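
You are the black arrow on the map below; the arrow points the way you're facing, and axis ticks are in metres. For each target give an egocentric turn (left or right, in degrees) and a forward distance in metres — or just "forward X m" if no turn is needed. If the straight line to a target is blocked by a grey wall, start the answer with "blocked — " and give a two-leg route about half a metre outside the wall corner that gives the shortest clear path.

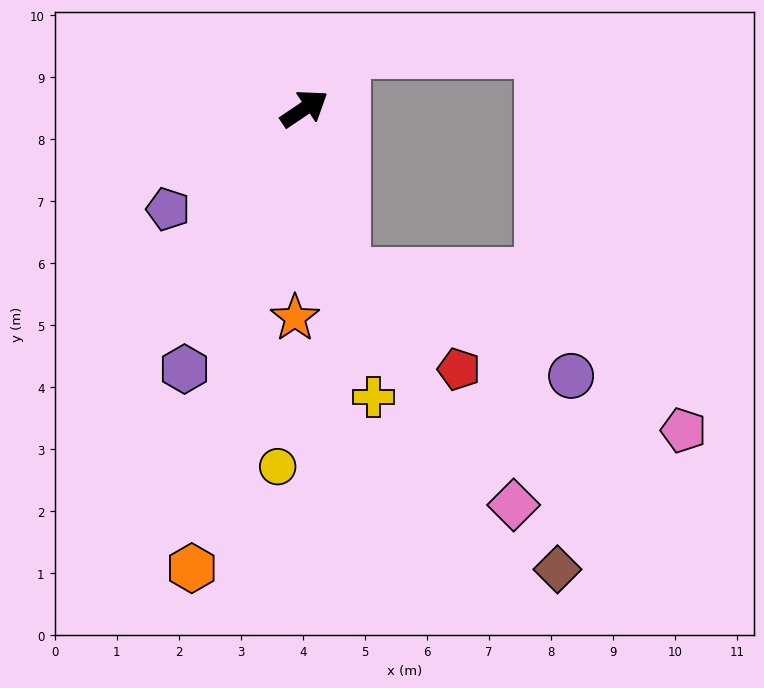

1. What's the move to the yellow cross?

turn right 110°, forward 4.8 m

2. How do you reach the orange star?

turn right 127°, forward 3.4 m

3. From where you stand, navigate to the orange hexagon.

turn right 138°, forward 7.6 m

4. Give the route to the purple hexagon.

turn right 149°, forward 4.6 m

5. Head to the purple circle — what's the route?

blocked — turn right 111°, forward 2.7 m, then turn left 53°, forward 4.0 m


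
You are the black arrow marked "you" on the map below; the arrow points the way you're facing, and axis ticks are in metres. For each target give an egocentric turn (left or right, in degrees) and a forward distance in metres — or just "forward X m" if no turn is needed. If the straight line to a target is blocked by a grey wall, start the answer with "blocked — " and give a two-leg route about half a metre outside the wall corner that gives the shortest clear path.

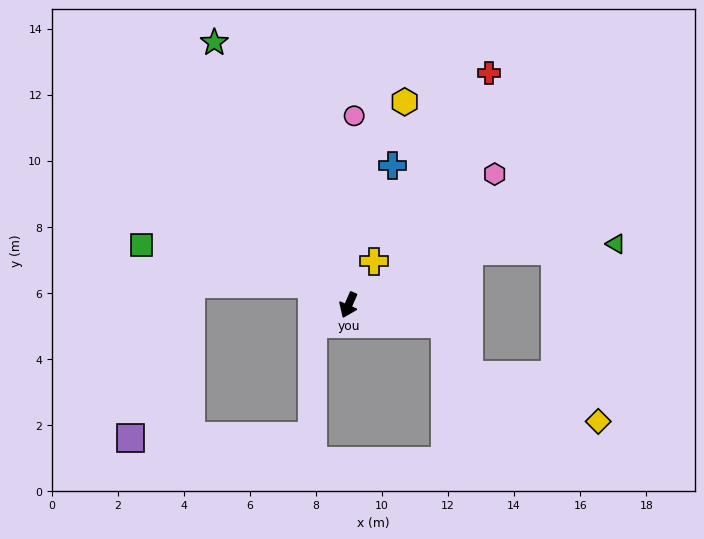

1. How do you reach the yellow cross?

turn left 173°, forward 1.5 m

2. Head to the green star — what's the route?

turn right 129°, forward 8.9 m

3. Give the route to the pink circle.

turn right 158°, forward 5.7 m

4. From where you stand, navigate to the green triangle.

blocked — turn left 138°, forward 4.0 m, then turn right 22°, forward 4.5 m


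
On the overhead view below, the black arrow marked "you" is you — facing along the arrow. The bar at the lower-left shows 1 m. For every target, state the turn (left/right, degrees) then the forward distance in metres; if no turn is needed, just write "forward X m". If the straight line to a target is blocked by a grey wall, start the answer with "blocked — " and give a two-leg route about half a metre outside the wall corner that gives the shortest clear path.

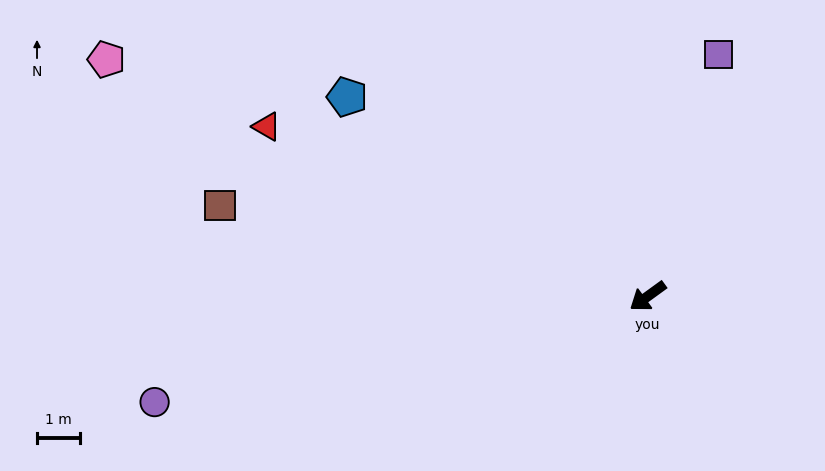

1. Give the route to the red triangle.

turn right 60°, forward 9.7 m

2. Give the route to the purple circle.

turn right 24°, forward 11.7 m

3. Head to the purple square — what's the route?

turn right 142°, forward 5.8 m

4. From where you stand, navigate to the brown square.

turn right 48°, forward 10.1 m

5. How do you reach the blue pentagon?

turn right 70°, forward 8.4 m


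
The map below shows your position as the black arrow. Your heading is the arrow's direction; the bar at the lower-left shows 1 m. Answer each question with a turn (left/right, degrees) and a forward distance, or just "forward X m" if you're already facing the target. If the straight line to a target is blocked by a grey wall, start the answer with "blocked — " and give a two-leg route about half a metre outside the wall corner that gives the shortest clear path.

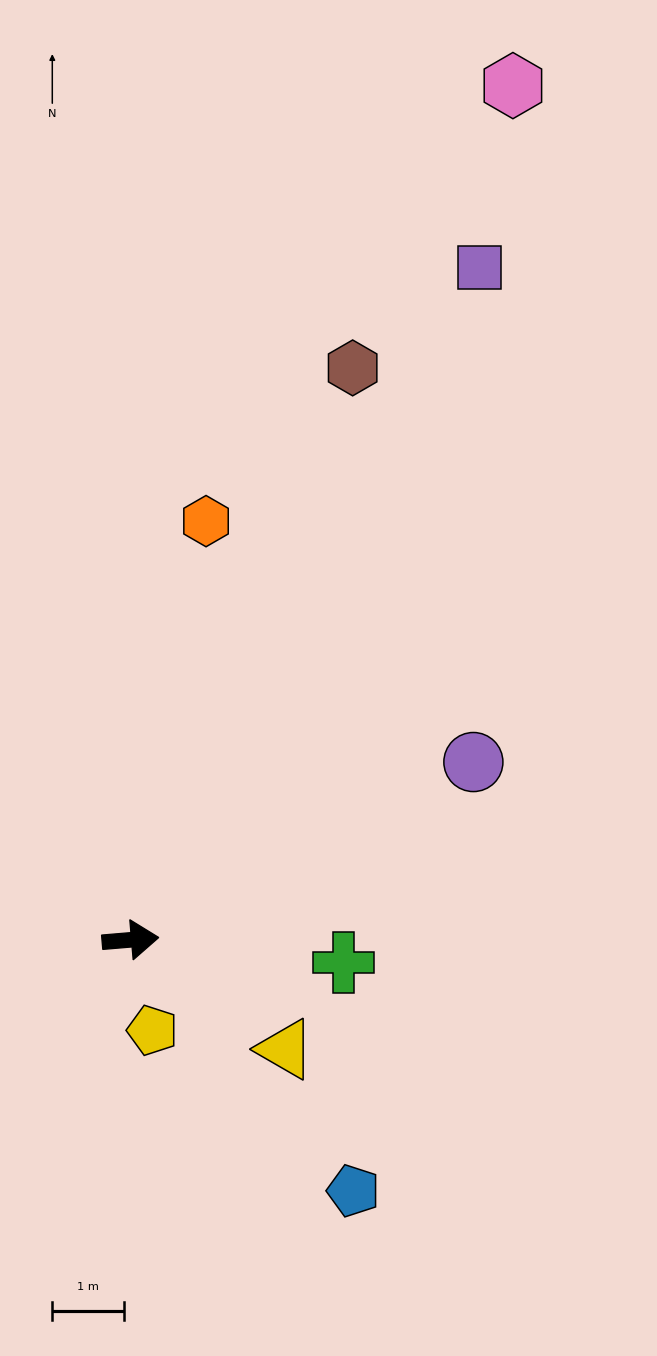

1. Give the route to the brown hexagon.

turn left 64°, forward 8.5 m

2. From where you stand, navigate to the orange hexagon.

turn left 75°, forward 5.9 m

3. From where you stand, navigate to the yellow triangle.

turn right 40°, forward 2.6 m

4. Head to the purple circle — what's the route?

turn left 23°, forward 5.4 m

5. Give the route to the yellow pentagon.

turn right 81°, forward 1.3 m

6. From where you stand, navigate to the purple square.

turn left 58°, forward 10.5 m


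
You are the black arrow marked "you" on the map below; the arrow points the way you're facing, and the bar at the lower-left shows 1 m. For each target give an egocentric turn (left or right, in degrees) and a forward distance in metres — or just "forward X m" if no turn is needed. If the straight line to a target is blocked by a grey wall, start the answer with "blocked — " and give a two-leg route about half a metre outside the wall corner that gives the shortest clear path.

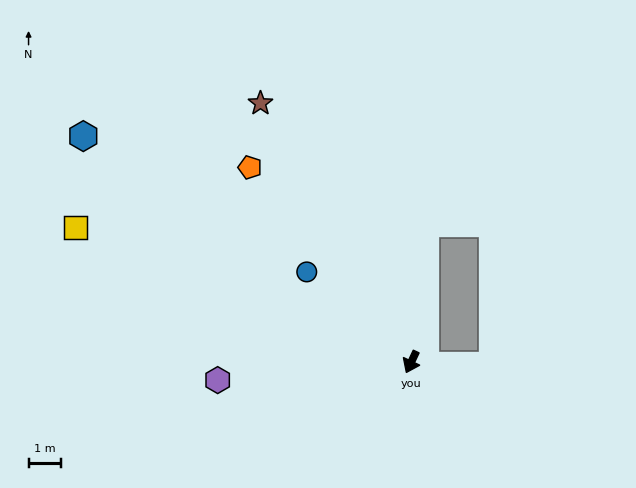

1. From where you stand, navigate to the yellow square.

turn right 87°, forward 11.1 m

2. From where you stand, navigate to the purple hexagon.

turn right 59°, forward 6.0 m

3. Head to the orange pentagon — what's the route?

turn right 115°, forward 7.7 m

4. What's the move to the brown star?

turn right 125°, forward 9.2 m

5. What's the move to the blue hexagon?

turn right 99°, forward 12.2 m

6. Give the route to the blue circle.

turn right 106°, forward 4.2 m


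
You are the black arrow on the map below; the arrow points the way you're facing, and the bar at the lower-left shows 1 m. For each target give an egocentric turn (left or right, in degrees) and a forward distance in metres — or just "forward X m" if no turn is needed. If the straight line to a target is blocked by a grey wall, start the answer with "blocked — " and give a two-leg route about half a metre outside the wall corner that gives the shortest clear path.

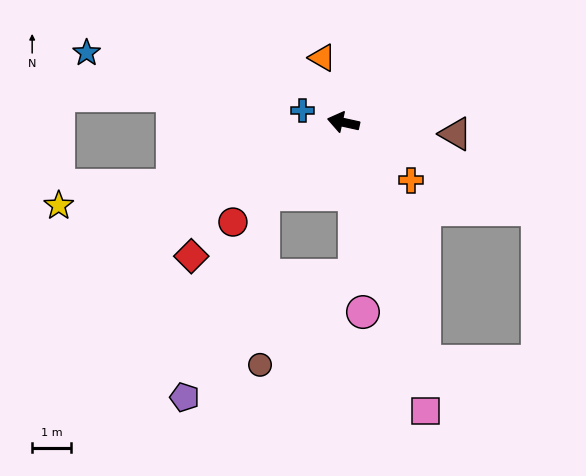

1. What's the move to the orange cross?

turn left 152°, forward 2.3 m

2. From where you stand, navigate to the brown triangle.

turn right 173°, forward 2.9 m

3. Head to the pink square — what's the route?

turn left 118°, forward 7.8 m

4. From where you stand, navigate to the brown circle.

blocked — turn left 55°, forward 2.8 m, then turn left 46°, forward 4.4 m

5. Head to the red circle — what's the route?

turn left 54°, forward 3.9 m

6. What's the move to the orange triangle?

turn right 59°, forward 1.8 m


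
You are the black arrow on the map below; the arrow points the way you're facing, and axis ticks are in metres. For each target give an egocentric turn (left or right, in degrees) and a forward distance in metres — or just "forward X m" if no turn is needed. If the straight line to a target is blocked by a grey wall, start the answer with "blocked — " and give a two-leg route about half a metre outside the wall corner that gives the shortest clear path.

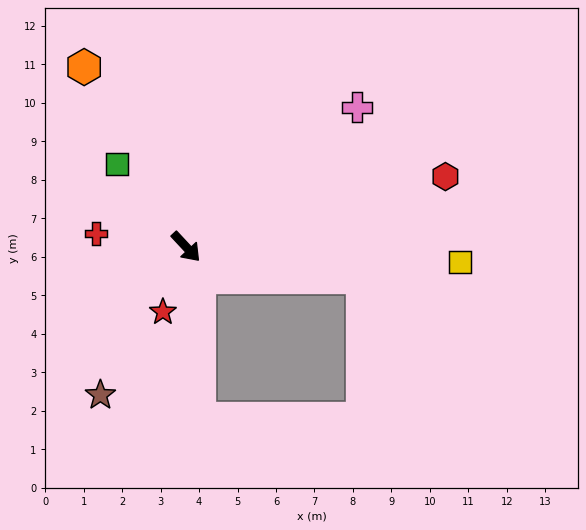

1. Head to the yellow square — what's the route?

turn left 44°, forward 7.1 m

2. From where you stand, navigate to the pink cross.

turn left 86°, forward 5.7 m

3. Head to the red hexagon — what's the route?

turn left 62°, forward 7.0 m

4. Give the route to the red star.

turn right 63°, forward 1.8 m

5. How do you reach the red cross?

turn right 141°, forward 2.4 m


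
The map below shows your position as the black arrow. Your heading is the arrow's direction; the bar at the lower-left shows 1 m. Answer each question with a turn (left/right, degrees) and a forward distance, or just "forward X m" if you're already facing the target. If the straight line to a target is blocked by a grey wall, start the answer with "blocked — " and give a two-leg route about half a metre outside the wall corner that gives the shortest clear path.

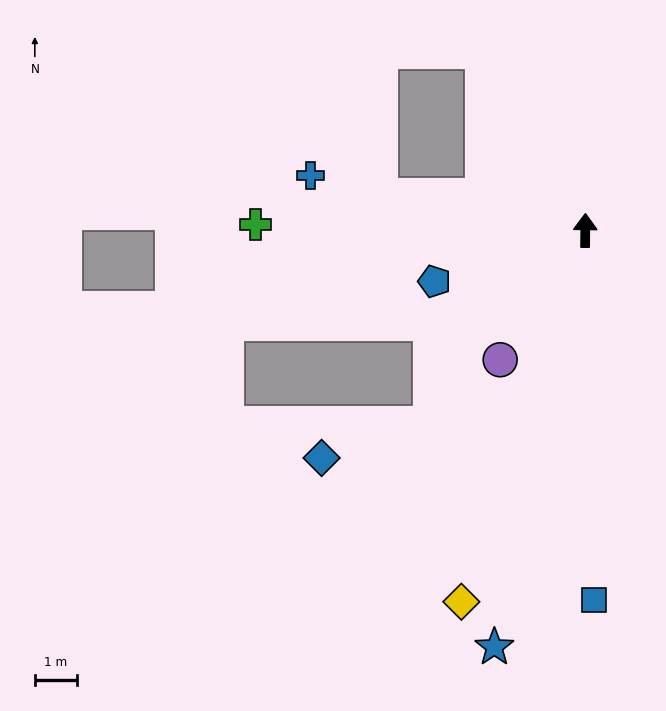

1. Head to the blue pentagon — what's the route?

turn left 109°, forward 3.8 m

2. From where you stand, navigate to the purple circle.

turn left 147°, forward 3.7 m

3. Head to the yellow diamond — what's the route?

turn left 162°, forward 9.3 m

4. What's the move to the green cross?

turn left 90°, forward 7.9 m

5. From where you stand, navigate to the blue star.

turn left 168°, forward 10.2 m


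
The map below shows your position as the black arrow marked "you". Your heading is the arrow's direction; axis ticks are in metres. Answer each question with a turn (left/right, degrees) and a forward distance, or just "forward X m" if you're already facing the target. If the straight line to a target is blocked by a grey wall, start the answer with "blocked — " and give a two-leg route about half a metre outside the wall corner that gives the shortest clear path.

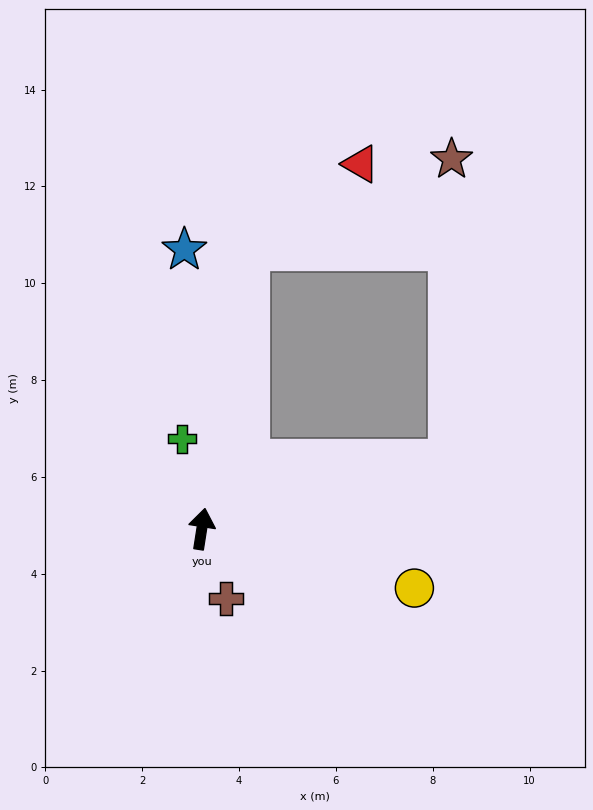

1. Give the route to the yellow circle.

turn right 97°, forward 4.6 m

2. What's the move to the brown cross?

turn right 152°, forward 1.5 m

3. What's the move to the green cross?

turn left 21°, forward 1.9 m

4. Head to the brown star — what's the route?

blocked — forward 5.8 m, then turn right 57°, forward 4.6 m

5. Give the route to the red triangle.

blocked — forward 5.8 m, then turn right 43°, forward 2.9 m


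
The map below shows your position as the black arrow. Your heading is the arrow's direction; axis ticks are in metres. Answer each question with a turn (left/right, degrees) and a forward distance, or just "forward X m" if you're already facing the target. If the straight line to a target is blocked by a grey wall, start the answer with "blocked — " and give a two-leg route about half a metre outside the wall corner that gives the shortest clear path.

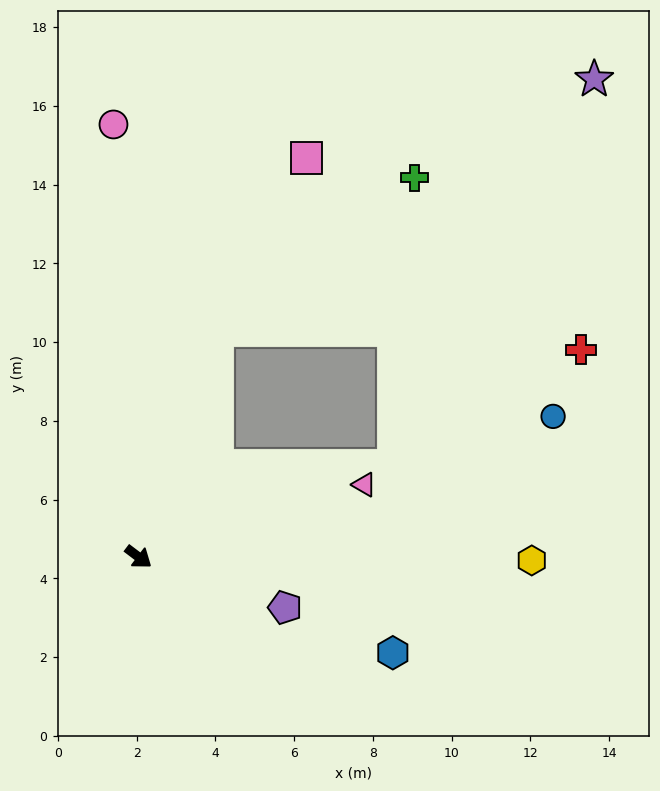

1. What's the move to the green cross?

blocked — turn left 108°, forward 6.1 m, then turn right 33°, forward 6.3 m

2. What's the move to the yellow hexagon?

turn left 37°, forward 10.0 m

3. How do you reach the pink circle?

turn left 130°, forward 11.0 m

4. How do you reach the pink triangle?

turn left 55°, forward 6.0 m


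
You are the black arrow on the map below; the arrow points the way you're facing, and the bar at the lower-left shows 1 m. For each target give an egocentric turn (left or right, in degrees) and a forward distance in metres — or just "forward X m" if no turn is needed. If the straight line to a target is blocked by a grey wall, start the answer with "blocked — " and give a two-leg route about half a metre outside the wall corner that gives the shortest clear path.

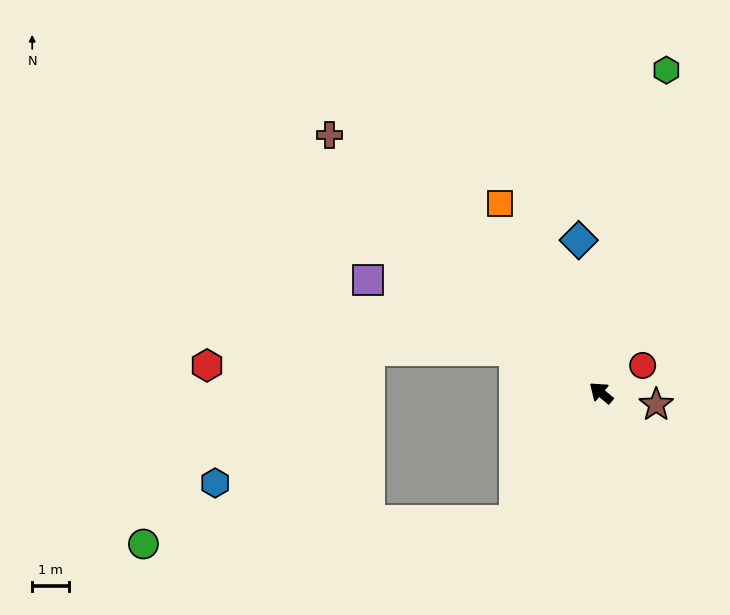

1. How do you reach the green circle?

blocked — turn left 96°, forward 4.2 m, then turn right 52°, forward 10.2 m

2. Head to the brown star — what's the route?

turn right 152°, forward 1.5 m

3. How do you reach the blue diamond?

turn right 42°, forward 4.2 m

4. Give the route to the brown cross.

turn right 3°, forward 10.3 m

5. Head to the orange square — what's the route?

turn right 22°, forward 5.9 m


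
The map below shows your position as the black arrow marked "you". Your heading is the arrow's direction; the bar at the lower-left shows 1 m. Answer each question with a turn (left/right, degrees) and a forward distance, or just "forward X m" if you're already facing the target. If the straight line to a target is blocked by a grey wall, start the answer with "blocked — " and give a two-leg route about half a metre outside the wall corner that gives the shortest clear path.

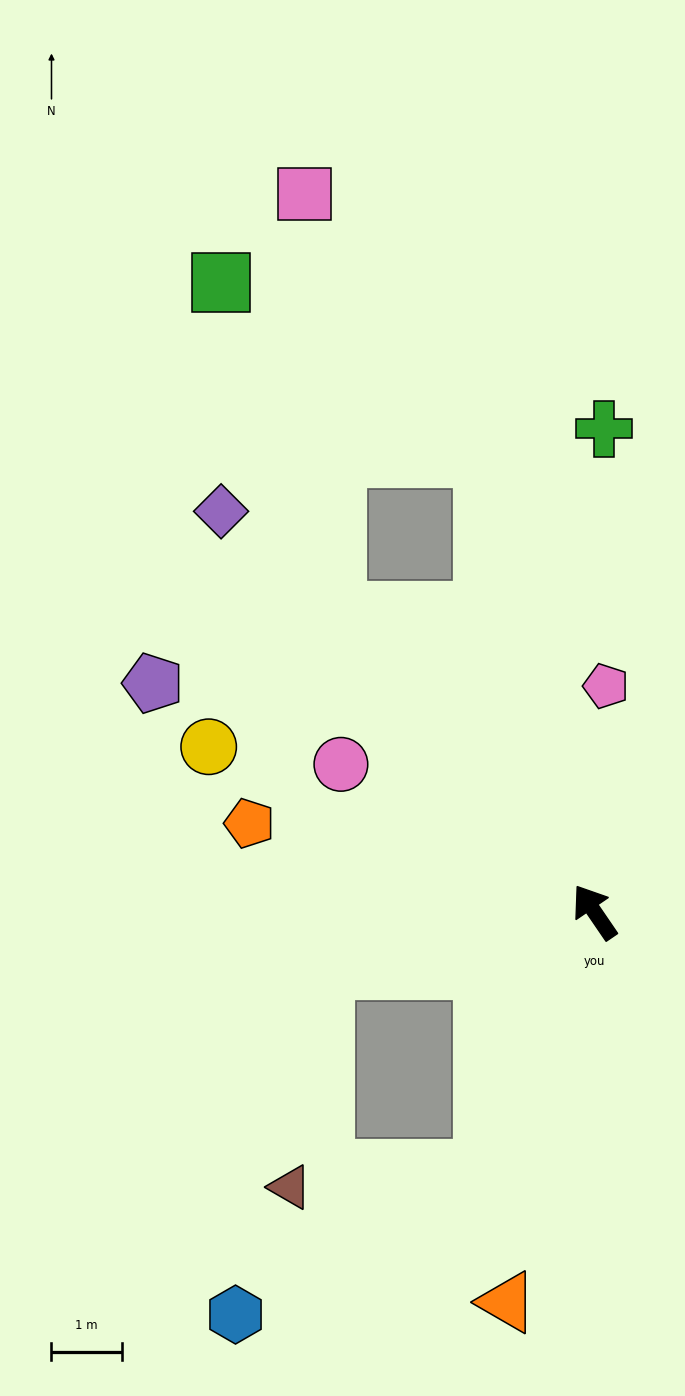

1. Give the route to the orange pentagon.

turn left 41°, forward 5.1 m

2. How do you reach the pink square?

blocked — turn right 21°, forward 6.7 m, then turn left 21°, forward 4.5 m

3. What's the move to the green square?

blocked — turn left 6°, forward 5.6 m, then turn right 21°, forward 5.0 m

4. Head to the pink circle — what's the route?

turn left 25°, forward 4.2 m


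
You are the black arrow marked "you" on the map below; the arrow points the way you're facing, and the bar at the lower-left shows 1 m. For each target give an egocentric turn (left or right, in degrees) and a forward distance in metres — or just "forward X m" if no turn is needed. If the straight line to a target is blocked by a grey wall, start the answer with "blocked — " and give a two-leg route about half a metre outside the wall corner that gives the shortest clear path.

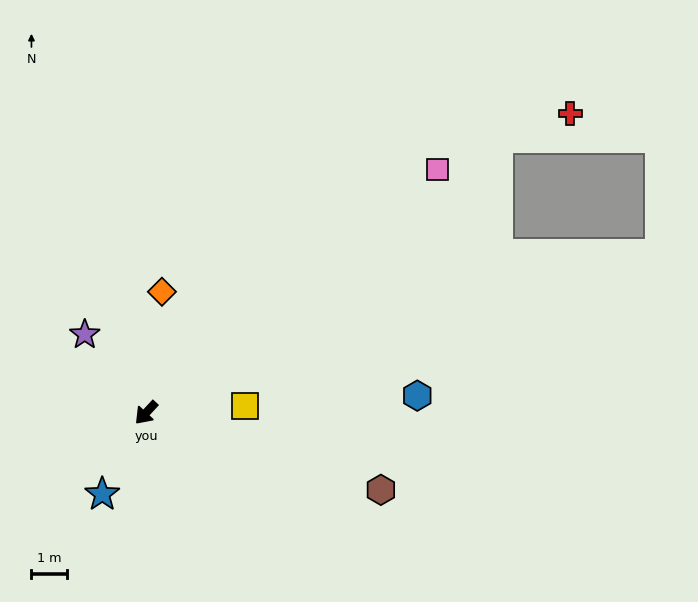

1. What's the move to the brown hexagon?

turn left 115°, forward 7.0 m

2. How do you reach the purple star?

turn right 99°, forward 2.8 m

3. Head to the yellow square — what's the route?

turn left 137°, forward 2.8 m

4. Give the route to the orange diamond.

turn right 145°, forward 3.4 m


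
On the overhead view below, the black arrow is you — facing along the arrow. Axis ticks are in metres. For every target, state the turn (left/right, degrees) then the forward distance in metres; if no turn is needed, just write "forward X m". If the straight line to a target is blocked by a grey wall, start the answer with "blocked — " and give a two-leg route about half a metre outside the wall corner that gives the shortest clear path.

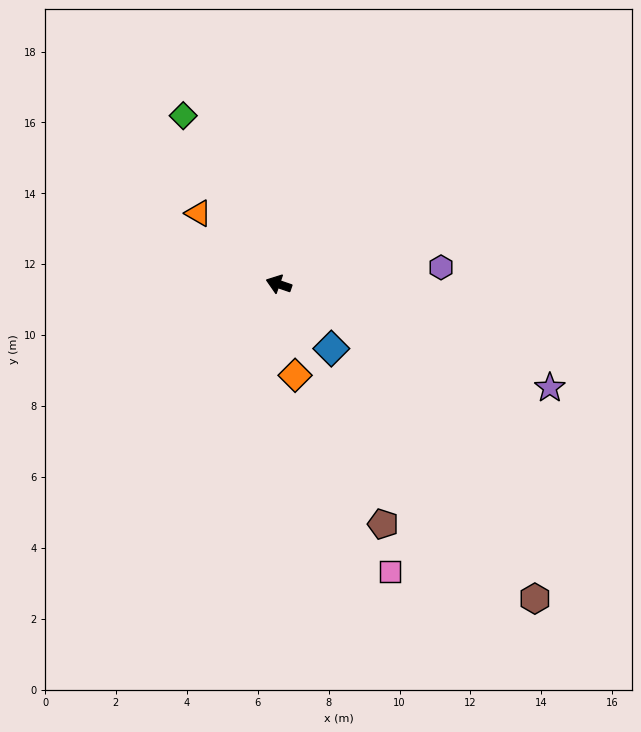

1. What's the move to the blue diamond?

turn left 148°, forward 2.3 m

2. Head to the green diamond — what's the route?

turn right 42°, forward 5.5 m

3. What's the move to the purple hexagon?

turn right 155°, forward 4.6 m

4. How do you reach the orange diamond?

turn left 119°, forward 2.6 m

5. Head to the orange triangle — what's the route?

turn right 23°, forward 3.0 m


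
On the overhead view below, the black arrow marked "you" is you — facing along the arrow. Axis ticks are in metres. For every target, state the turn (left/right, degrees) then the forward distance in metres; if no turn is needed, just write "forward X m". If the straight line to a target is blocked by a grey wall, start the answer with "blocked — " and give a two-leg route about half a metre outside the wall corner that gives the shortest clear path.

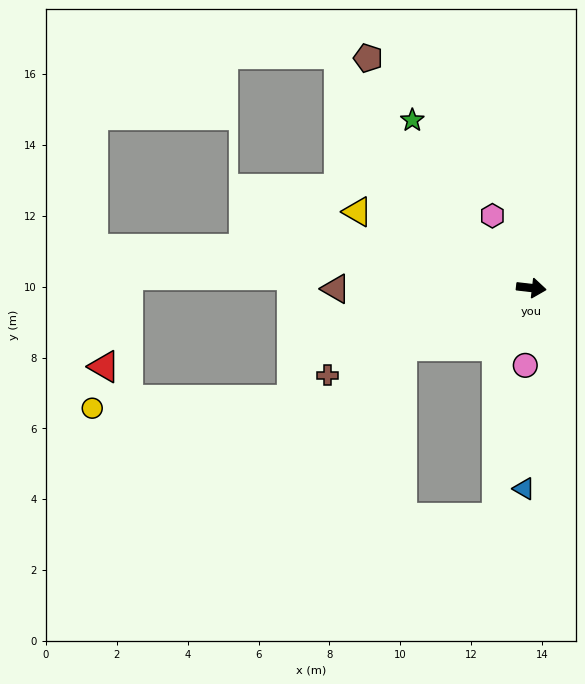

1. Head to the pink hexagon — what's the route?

turn left 125°, forward 2.3 m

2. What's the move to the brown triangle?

turn right 173°, forward 5.5 m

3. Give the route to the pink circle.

turn right 88°, forward 2.2 m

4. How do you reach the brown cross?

turn right 150°, forward 6.3 m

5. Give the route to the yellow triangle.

turn left 163°, forward 5.4 m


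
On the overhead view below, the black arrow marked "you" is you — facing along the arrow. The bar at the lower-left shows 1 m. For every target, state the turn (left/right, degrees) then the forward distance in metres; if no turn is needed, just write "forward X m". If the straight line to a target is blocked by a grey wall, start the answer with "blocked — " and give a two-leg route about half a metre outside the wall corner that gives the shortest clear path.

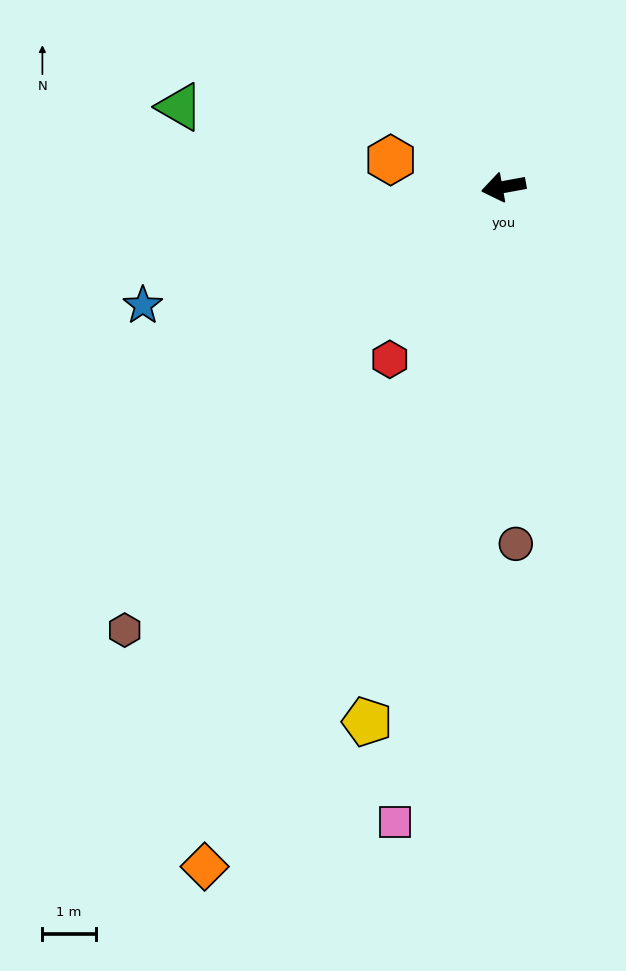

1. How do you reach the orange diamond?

turn left 56°, forward 14.0 m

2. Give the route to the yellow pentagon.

turn left 65°, forward 10.4 m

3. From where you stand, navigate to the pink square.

turn left 70°, forward 12.1 m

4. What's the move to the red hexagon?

turn left 46°, forward 3.9 m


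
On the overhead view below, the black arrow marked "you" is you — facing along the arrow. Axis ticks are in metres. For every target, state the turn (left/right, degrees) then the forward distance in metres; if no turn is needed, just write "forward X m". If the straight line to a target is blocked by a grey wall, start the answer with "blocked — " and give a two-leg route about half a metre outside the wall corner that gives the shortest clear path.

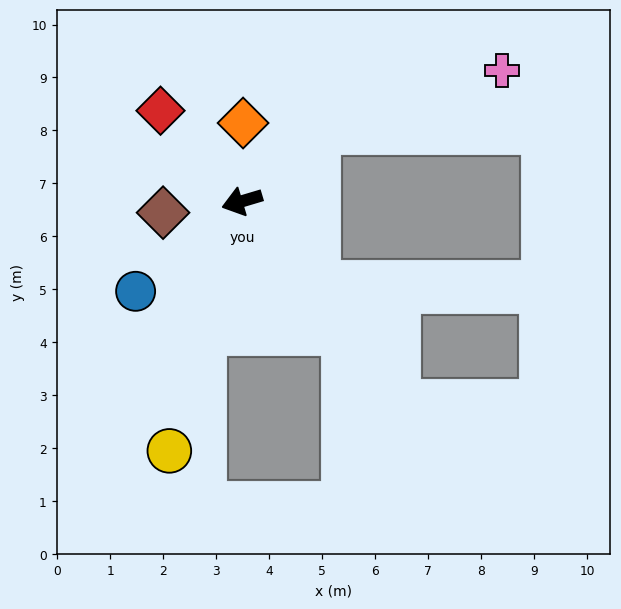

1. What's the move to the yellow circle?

turn left 57°, forward 4.9 m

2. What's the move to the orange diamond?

turn right 107°, forward 1.5 m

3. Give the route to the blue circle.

turn left 24°, forward 2.6 m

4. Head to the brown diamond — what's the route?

turn right 8°, forward 1.5 m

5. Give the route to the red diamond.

turn right 65°, forward 2.3 m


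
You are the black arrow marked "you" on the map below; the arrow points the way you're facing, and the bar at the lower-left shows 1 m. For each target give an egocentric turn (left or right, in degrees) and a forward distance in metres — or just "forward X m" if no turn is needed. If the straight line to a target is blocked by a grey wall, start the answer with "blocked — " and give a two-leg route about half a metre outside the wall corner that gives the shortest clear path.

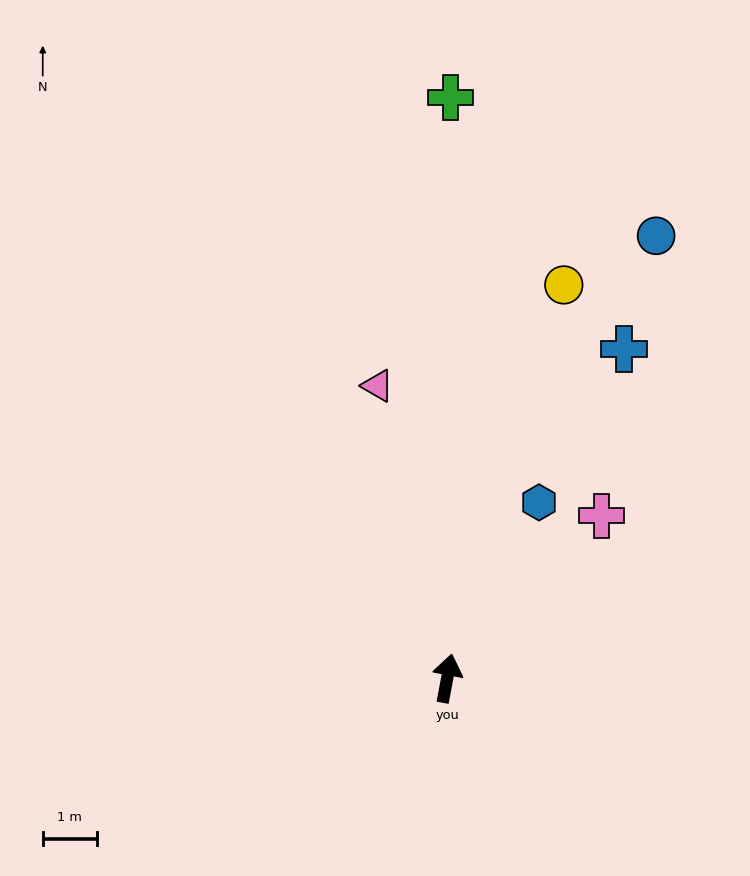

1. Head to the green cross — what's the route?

turn left 10°, forward 10.7 m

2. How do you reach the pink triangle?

turn left 24°, forward 5.6 m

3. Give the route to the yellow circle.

turn right 6°, forward 7.6 m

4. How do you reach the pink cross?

turn right 33°, forward 4.1 m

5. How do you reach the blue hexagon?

turn right 17°, forward 3.7 m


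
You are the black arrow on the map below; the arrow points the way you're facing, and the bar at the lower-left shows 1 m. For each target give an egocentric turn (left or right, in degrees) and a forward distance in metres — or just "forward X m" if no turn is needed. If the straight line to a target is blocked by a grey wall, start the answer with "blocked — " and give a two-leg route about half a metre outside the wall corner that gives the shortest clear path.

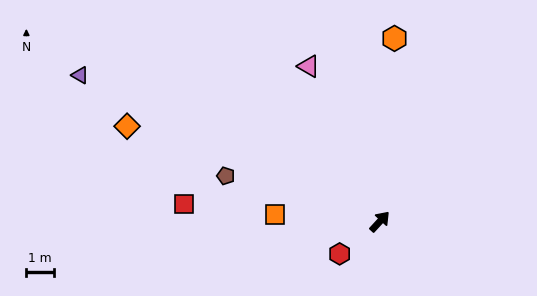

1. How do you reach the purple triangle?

turn left 107°, forward 12.1 m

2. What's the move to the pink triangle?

turn left 67°, forward 6.2 m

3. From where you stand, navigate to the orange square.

turn left 129°, forward 3.8 m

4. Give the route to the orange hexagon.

turn left 38°, forward 6.6 m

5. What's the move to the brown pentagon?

turn left 116°, forward 5.8 m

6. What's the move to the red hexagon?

turn left 171°, forward 1.9 m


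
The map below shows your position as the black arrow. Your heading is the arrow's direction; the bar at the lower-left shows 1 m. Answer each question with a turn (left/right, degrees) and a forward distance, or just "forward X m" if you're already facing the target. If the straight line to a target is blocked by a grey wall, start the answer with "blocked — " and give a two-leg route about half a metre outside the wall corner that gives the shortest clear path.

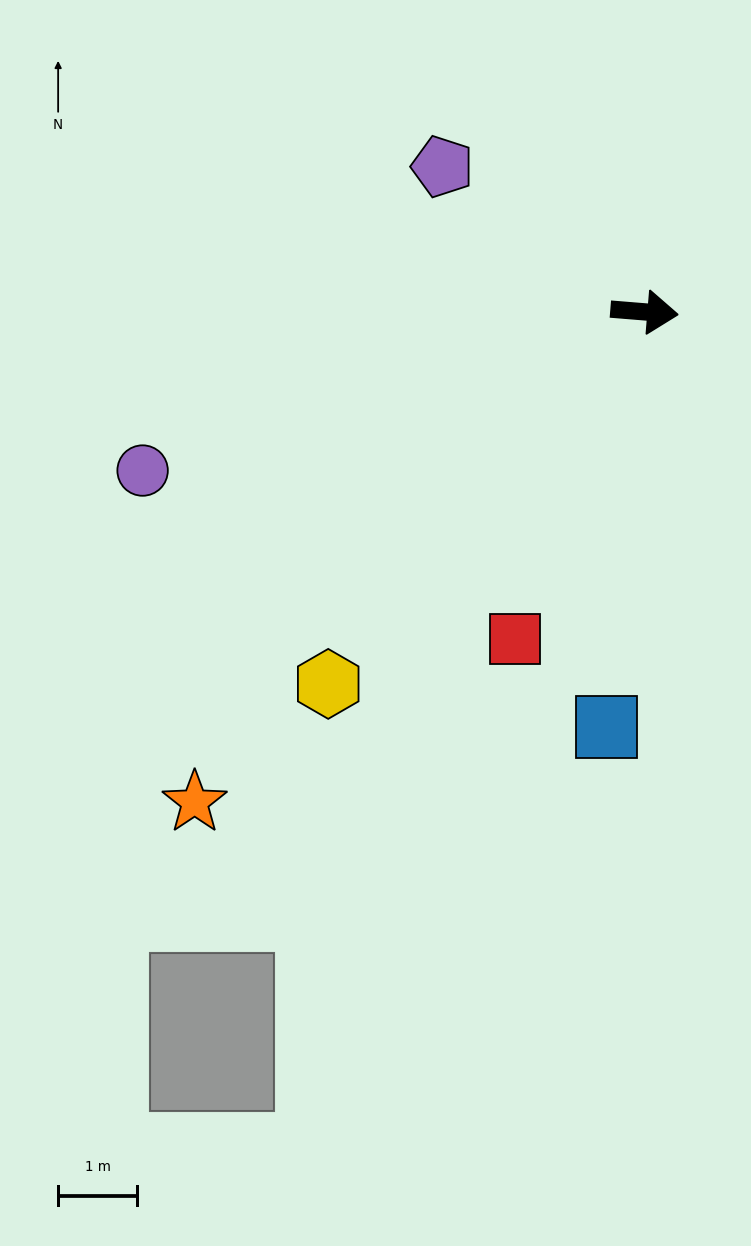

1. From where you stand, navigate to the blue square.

turn right 91°, forward 5.3 m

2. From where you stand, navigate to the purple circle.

turn right 158°, forward 6.7 m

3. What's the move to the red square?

turn right 107°, forward 4.5 m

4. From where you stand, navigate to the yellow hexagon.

turn right 126°, forward 6.2 m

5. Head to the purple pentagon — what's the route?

turn left 149°, forward 3.2 m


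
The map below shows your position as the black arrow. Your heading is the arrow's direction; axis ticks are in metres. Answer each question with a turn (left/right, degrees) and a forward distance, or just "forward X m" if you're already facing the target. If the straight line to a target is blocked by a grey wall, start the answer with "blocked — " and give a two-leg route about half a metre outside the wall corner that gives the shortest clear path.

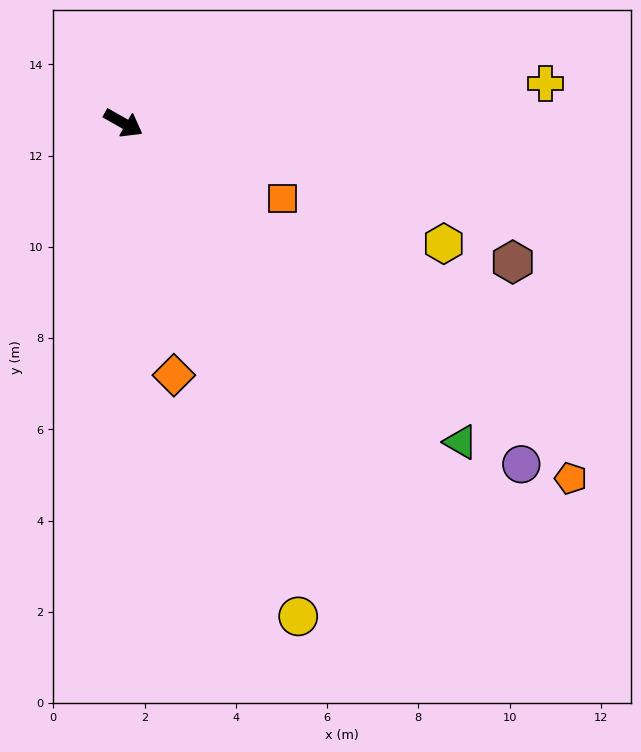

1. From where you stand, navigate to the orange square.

turn left 4°, forward 3.9 m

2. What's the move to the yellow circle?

turn right 41°, forward 11.5 m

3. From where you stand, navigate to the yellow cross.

turn left 35°, forward 9.3 m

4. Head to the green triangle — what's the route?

turn right 14°, forward 10.2 m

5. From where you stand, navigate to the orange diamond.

turn right 49°, forward 5.6 m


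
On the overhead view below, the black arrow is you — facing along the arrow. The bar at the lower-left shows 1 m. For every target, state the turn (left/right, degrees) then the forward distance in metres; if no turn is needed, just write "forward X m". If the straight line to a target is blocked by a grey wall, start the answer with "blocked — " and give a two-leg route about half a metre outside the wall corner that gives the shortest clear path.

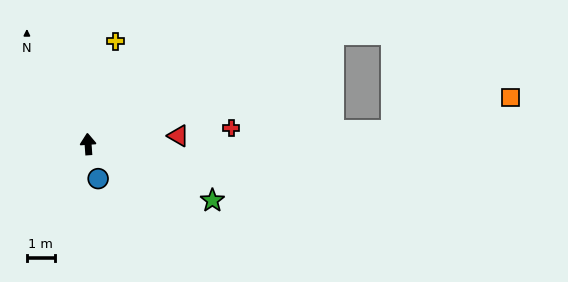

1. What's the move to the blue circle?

turn right 168°, forward 1.3 m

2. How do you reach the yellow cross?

turn right 19°, forward 3.8 m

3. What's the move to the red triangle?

turn right 89°, forward 3.3 m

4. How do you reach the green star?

turn right 118°, forward 4.9 m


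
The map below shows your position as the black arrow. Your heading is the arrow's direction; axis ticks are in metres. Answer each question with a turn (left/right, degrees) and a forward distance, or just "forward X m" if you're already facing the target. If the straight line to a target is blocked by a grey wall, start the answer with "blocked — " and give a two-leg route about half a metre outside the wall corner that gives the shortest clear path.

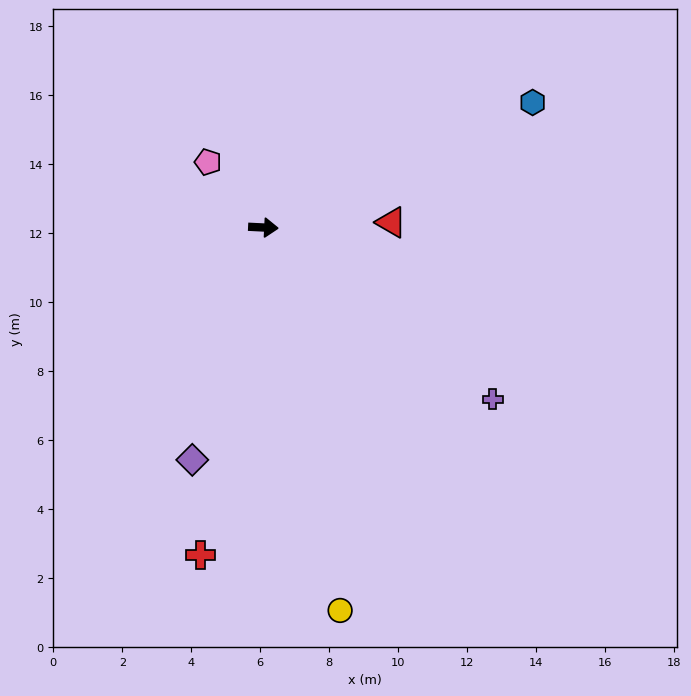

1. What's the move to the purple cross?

turn right 34°, forward 8.3 m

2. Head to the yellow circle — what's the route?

turn right 76°, forward 11.3 m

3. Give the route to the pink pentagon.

turn left 133°, forward 2.5 m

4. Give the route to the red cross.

turn right 98°, forward 9.7 m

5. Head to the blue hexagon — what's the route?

turn left 28°, forward 8.6 m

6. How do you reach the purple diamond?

turn right 104°, forward 7.0 m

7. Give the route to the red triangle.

turn left 5°, forward 3.7 m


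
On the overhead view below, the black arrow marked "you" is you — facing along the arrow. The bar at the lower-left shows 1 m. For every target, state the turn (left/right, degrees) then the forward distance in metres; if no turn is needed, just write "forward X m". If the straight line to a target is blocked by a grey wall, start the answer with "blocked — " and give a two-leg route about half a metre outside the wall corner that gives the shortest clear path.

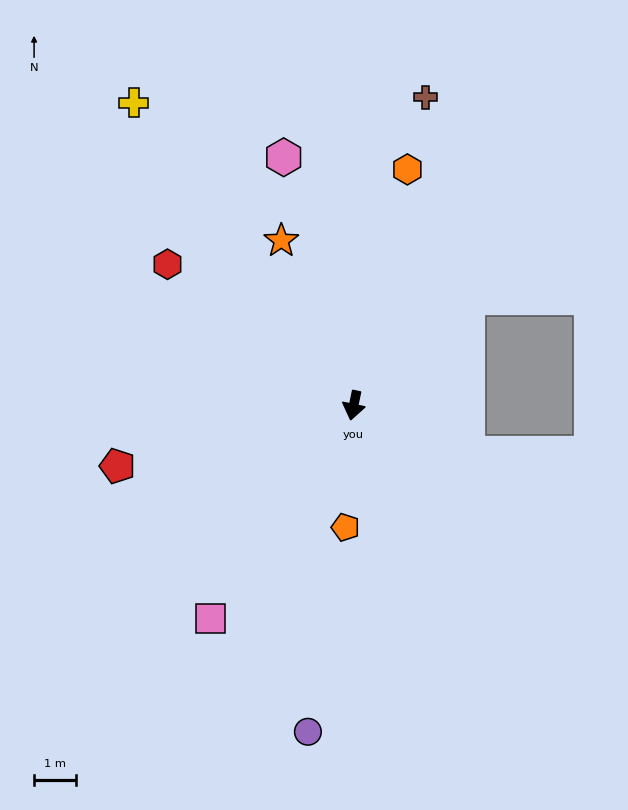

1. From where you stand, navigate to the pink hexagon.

turn right 153°, forward 6.2 m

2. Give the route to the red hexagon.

turn right 115°, forward 5.6 m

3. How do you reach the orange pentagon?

turn left 8°, forward 2.9 m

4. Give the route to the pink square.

turn right 22°, forward 6.2 m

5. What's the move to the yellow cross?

turn right 132°, forward 9.0 m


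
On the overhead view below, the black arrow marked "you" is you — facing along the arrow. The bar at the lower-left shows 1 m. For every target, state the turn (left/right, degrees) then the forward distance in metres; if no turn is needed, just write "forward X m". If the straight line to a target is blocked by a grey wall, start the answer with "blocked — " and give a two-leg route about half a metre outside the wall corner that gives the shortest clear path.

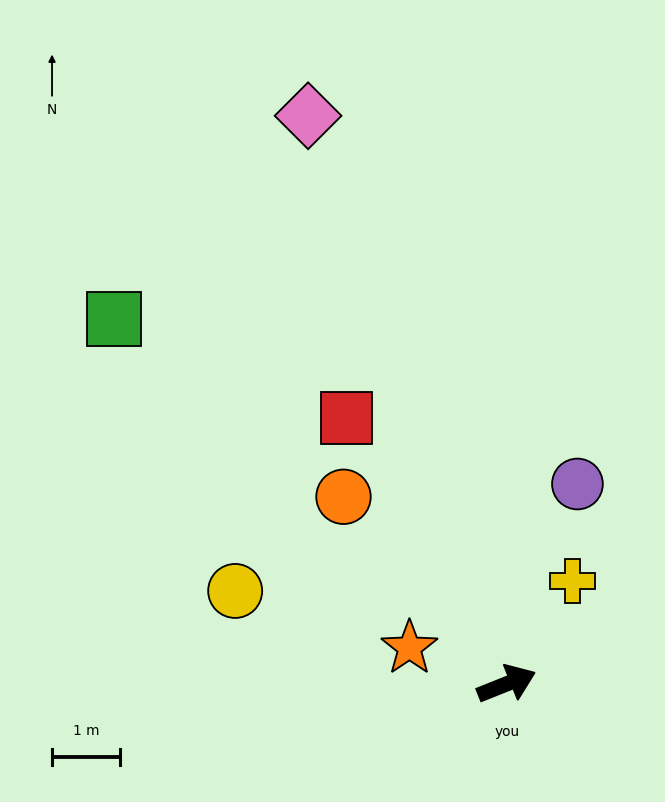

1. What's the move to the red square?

turn left 99°, forward 4.5 m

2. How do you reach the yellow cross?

turn left 36°, forward 1.8 m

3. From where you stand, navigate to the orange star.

turn left 138°, forward 1.5 m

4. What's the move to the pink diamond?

turn left 87°, forward 8.8 m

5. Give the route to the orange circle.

turn left 109°, forward 3.6 m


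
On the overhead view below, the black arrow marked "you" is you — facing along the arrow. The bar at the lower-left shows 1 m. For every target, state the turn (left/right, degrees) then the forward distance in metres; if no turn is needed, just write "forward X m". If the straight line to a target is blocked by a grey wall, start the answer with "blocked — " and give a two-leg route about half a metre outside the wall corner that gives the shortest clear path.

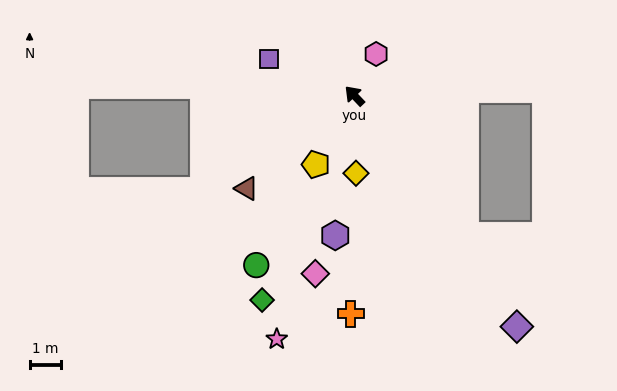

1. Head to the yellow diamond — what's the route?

turn left 138°, forward 2.5 m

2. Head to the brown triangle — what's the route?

turn left 87°, forward 4.6 m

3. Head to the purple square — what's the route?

turn left 23°, forward 3.0 m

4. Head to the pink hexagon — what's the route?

turn right 71°, forward 1.5 m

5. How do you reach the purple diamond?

turn left 172°, forward 9.1 m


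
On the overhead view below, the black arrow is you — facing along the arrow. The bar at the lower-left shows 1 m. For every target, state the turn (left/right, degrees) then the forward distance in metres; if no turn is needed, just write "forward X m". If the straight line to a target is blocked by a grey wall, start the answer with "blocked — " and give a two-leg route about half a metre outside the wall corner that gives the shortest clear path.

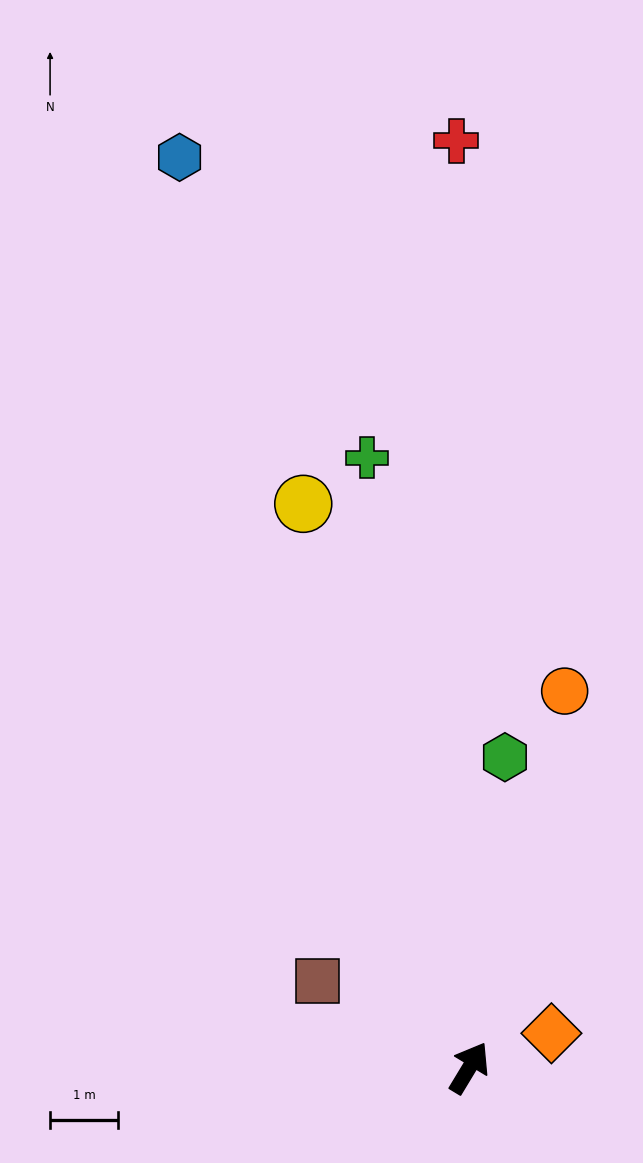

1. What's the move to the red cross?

turn left 32°, forward 13.7 m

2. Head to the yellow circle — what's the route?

turn left 48°, forward 8.7 m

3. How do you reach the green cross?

turn left 41°, forward 9.1 m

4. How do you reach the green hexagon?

turn left 25°, forward 4.6 m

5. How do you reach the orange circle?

turn left 17°, forward 5.7 m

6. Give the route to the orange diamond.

turn right 36°, forward 1.3 m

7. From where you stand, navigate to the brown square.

turn left 91°, forward 2.6 m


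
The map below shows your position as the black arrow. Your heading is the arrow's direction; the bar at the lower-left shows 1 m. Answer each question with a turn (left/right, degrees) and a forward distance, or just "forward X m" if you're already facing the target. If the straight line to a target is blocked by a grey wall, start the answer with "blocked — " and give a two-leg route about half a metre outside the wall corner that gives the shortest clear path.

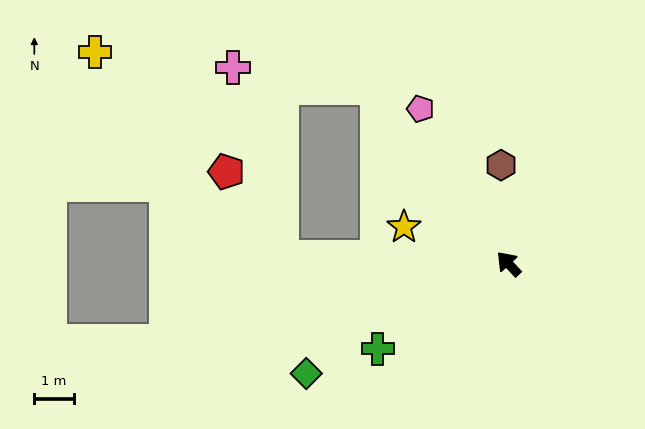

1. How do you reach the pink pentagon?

turn right 13°, forward 4.5 m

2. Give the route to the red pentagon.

blocked — turn left 45°, forward 5.7 m, then turn right 55°, forward 2.6 m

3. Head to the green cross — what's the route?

turn left 80°, forward 3.9 m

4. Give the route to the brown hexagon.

turn right 38°, forward 2.5 m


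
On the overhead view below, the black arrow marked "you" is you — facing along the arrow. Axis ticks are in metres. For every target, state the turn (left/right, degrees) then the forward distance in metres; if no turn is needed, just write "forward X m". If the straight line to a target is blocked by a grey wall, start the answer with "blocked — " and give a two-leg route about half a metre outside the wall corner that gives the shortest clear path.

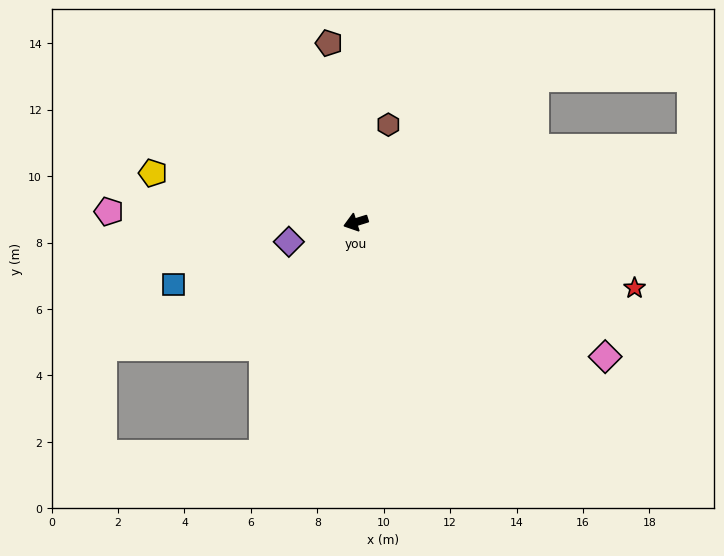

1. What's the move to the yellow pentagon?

turn right 31°, forward 6.3 m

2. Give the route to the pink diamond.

turn left 134°, forward 8.5 m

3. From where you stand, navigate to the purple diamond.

forward 2.1 m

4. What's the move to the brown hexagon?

turn right 126°, forward 3.1 m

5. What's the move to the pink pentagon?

turn right 20°, forward 7.4 m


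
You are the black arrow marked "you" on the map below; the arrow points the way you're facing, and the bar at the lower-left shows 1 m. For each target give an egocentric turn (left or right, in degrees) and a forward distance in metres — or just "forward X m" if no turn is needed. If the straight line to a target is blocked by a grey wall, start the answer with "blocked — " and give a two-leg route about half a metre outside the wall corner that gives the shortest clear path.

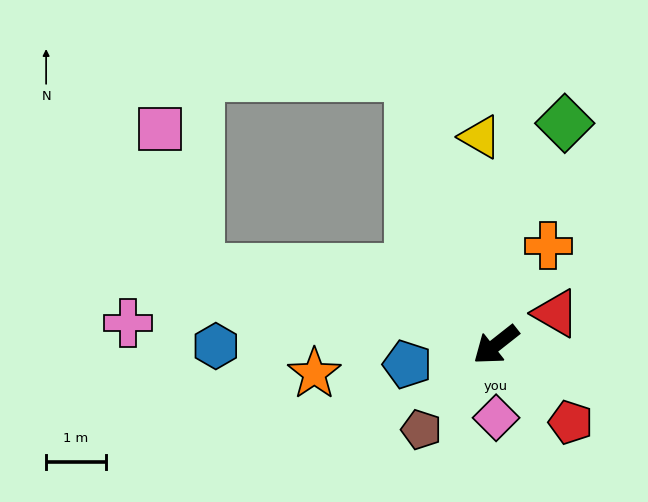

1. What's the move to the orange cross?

turn right 156°, forward 1.9 m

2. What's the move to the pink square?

blocked — turn right 53°, forward 5.1 m, then turn right 59°, forward 2.4 m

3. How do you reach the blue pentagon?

turn right 26°, forward 1.5 m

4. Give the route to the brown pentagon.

turn left 10°, forward 1.9 m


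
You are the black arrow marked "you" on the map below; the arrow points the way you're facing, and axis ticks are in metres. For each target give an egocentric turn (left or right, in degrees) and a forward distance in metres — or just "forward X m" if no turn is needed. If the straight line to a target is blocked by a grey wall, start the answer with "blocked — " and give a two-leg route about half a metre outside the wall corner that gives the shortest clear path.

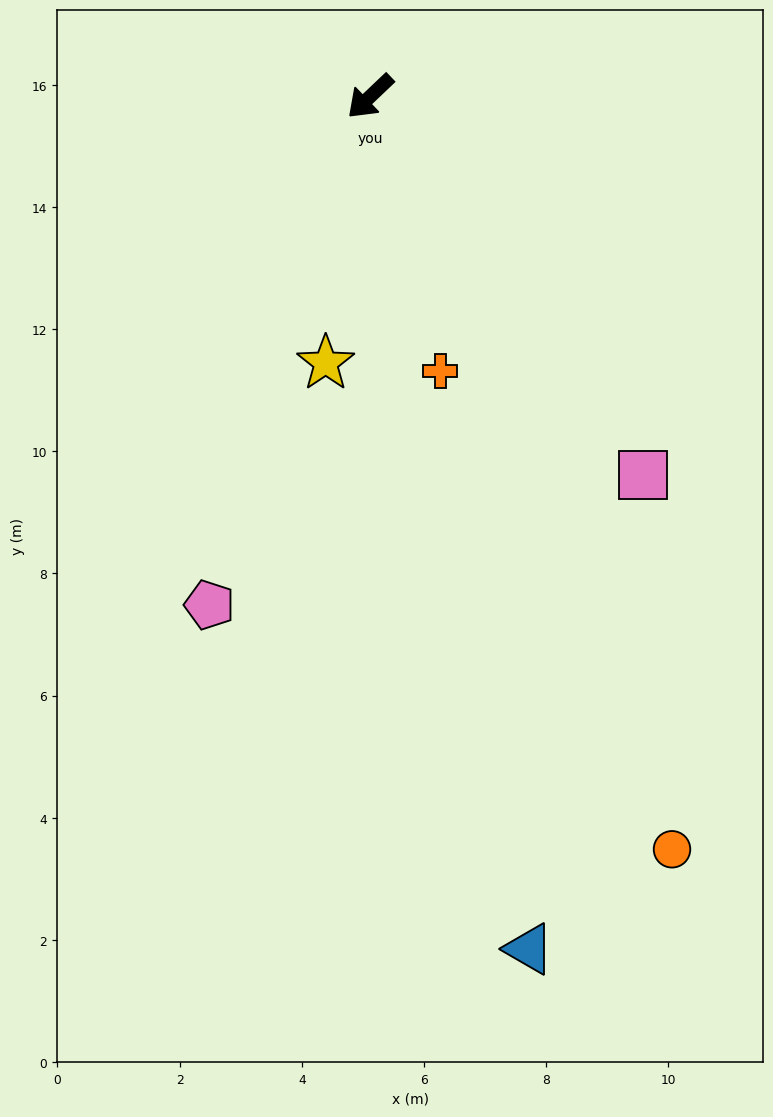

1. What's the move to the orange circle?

turn left 68°, forward 13.3 m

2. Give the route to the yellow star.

turn left 37°, forward 4.4 m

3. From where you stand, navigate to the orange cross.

turn left 61°, forward 4.6 m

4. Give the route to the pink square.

turn left 82°, forward 7.6 m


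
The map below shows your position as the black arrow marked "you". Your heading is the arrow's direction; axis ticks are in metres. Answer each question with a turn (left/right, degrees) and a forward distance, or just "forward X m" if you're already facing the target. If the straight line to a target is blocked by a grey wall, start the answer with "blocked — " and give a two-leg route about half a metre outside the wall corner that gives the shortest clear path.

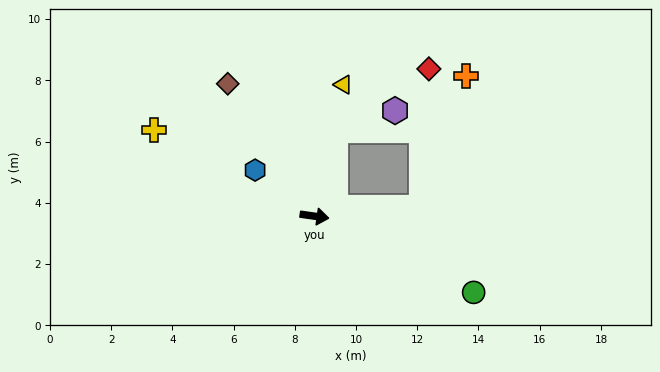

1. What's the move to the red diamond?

blocked — turn left 13°, forward 3.5 m, then turn left 82°, forward 4.5 m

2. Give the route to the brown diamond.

turn left 131°, forward 5.2 m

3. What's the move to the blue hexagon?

turn left 150°, forward 2.5 m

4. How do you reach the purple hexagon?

blocked — turn left 85°, forward 2.9 m, then turn right 58°, forward 2.1 m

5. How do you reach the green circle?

turn right 18°, forward 5.8 m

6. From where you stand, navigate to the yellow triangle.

turn left 86°, forward 4.4 m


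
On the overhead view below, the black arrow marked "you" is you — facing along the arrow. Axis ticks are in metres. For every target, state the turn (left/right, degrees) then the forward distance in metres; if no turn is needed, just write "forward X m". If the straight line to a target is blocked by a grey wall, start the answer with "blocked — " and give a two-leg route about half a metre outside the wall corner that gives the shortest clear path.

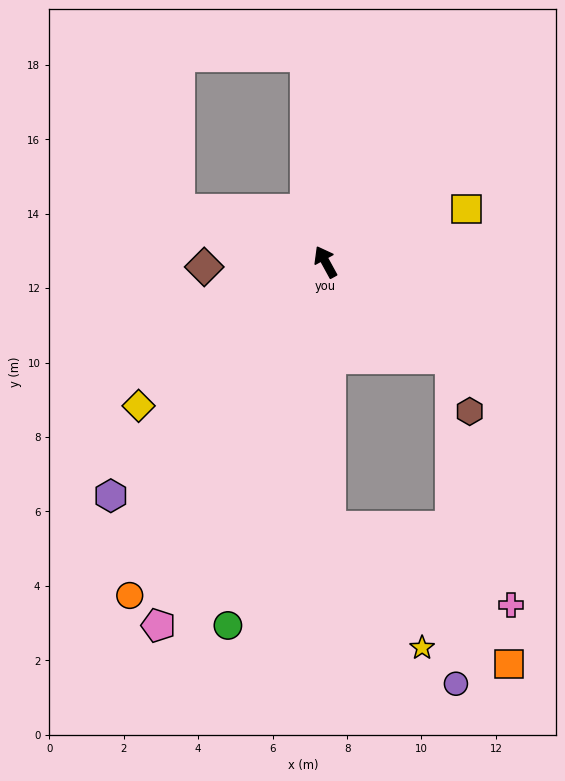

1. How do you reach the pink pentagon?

turn left 127°, forward 10.8 m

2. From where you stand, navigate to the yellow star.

blocked — turn left 152°, forward 7.1 m, then turn left 36°, forward 4.1 m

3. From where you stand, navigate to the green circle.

turn left 136°, forward 10.1 m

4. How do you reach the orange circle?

turn left 121°, forward 10.4 m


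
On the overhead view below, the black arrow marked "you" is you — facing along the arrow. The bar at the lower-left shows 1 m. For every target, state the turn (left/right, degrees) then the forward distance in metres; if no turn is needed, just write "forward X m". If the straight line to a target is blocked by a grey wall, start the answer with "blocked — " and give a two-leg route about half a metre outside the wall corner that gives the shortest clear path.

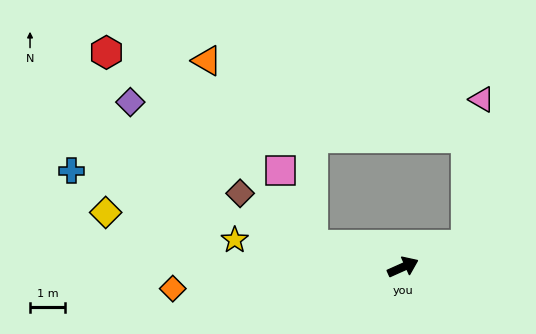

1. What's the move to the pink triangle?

blocked — turn right 5°, forward 1.9 m, then turn left 65°, forward 4.2 m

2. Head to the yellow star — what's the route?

turn left 147°, forward 4.9 m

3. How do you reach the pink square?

blocked — turn left 142°, forward 2.6 m, then turn right 52°, forward 2.3 m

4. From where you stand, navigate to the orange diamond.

turn left 161°, forward 6.6 m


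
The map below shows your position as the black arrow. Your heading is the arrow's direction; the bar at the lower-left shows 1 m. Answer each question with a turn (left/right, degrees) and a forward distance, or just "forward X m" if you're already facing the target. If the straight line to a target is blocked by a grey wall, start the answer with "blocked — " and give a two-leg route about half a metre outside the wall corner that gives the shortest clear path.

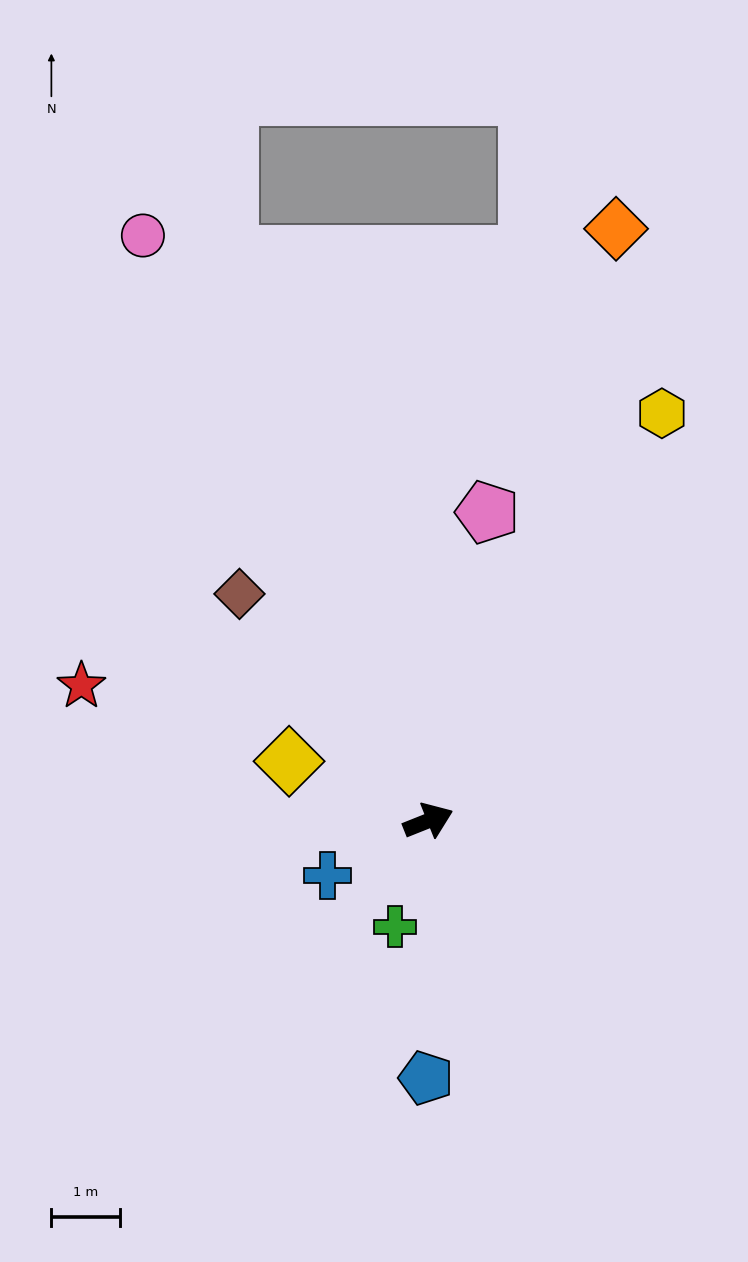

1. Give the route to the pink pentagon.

turn left 57°, forward 4.6 m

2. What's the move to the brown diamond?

turn left 108°, forward 4.3 m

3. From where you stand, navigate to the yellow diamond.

turn left 135°, forward 2.2 m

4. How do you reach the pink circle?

turn left 94°, forward 9.5 m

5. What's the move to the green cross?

turn right 129°, forward 1.6 m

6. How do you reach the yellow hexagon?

turn left 38°, forward 6.9 m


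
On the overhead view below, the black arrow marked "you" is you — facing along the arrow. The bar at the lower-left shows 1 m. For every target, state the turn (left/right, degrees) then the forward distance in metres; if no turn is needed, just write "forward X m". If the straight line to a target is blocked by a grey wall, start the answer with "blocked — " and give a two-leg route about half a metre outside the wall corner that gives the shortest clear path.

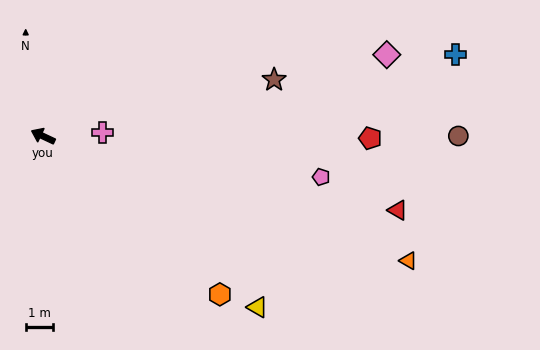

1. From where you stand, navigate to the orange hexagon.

turn left 163°, forward 8.8 m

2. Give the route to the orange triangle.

turn right 174°, forward 14.3 m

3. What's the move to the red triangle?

turn right 167°, forward 13.4 m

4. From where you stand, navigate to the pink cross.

turn right 151°, forward 2.2 m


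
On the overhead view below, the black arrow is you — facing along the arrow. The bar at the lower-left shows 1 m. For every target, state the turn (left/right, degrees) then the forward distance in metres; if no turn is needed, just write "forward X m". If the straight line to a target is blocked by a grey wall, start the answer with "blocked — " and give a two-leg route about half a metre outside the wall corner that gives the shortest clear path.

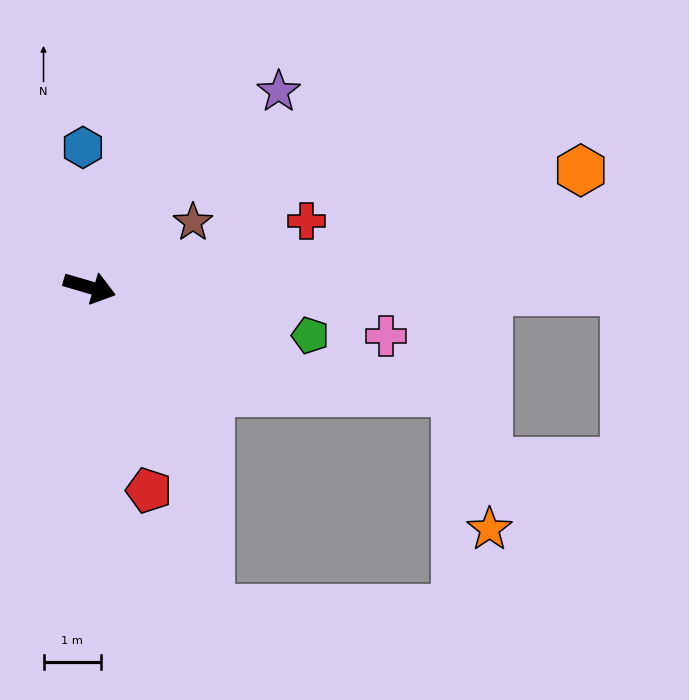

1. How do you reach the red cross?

turn left 33°, forward 4.0 m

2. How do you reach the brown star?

turn left 49°, forward 2.1 m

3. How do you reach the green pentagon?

turn left 4°, forward 3.9 m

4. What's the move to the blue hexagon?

turn left 109°, forward 2.4 m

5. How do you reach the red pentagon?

turn right 57°, forward 3.7 m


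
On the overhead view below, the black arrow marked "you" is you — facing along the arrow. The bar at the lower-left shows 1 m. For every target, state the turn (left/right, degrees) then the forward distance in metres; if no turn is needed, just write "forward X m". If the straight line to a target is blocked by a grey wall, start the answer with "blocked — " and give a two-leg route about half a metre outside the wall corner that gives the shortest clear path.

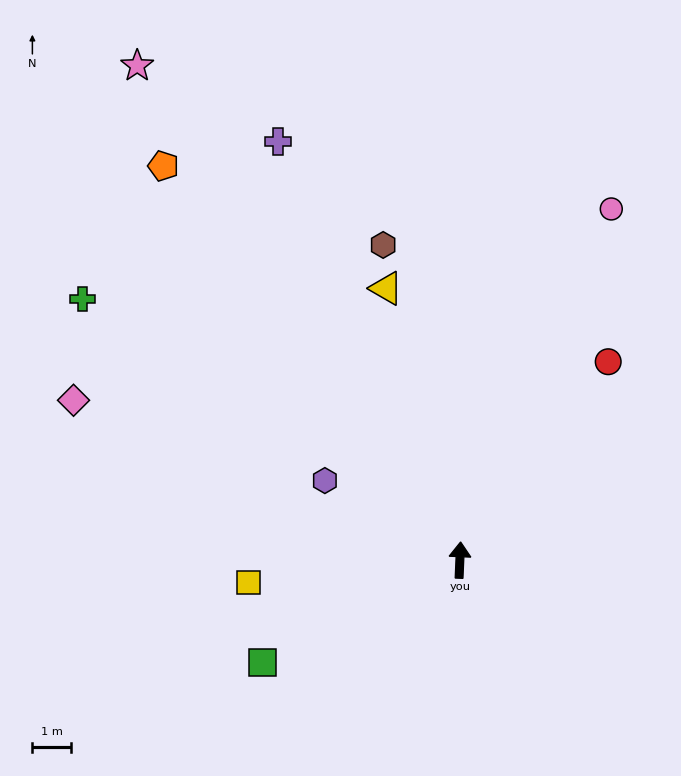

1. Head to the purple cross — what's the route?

turn left 26°, forward 11.8 m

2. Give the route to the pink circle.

turn right 21°, forward 9.9 m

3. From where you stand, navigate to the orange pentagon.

turn left 39°, forward 12.7 m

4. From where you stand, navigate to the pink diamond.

turn left 70°, forward 10.8 m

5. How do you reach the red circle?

turn right 34°, forward 6.4 m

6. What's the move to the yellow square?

turn left 98°, forward 5.5 m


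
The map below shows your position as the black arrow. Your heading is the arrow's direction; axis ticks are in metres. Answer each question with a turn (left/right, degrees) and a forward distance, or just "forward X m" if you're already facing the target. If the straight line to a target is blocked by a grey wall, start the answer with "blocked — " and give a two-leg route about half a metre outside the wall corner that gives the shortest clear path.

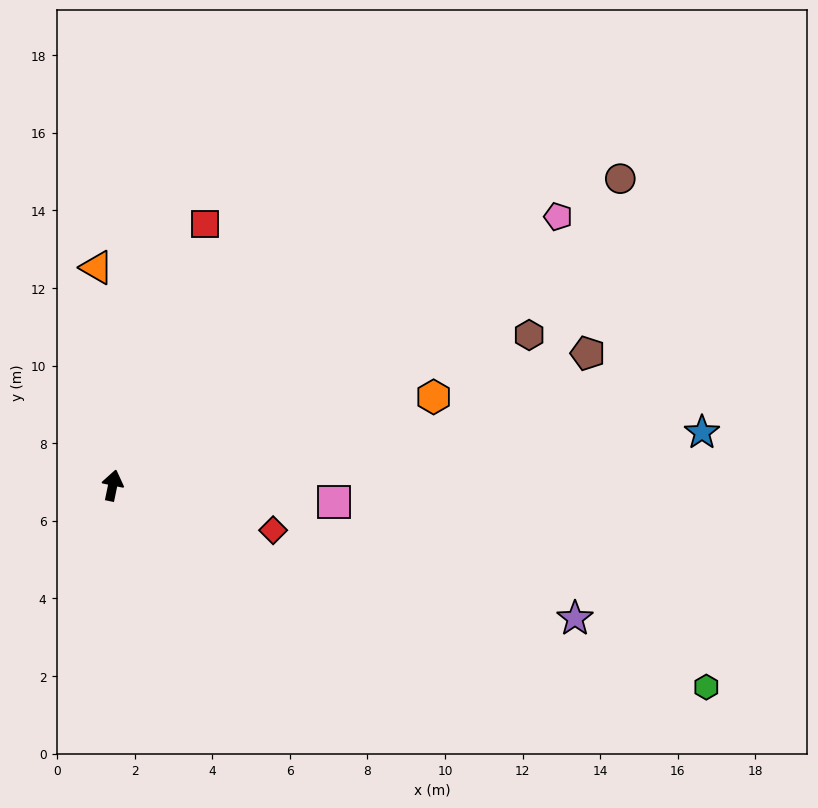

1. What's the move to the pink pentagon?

turn right 47°, forward 13.4 m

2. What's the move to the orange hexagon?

turn right 63°, forward 8.6 m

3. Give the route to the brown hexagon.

turn right 58°, forward 11.4 m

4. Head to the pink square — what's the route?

turn right 83°, forward 5.7 m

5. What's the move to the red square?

turn right 8°, forward 7.1 m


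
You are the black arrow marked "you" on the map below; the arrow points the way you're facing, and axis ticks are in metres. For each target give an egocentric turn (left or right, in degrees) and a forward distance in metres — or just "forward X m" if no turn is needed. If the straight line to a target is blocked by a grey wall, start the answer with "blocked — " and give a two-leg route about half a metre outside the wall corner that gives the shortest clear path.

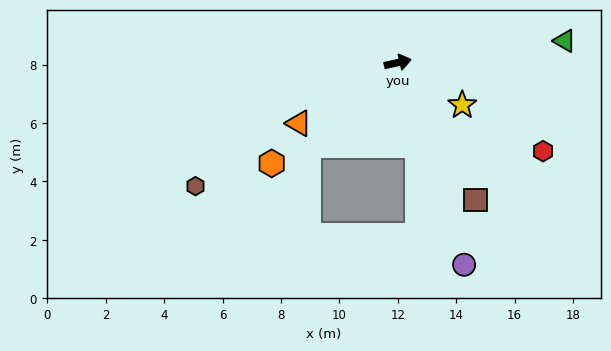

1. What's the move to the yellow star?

turn right 46°, forward 2.6 m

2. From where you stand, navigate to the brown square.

turn right 73°, forward 5.4 m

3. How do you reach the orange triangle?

turn right 161°, forward 4.0 m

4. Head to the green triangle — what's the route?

turn right 5°, forward 5.8 m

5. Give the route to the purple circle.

turn right 85°, forward 7.3 m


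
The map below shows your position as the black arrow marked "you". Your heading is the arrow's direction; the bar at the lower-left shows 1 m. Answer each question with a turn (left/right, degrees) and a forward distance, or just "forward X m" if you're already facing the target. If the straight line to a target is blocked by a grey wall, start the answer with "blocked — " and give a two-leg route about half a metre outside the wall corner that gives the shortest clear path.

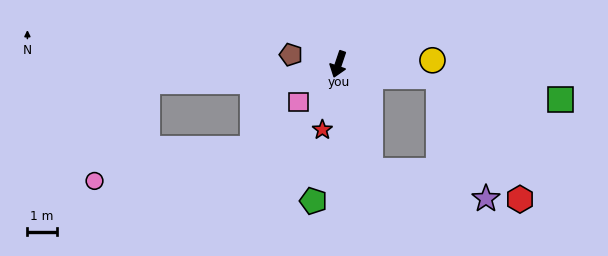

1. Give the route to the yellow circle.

turn left 111°, forward 3.2 m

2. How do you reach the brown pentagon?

turn right 83°, forward 1.6 m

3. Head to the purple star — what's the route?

blocked — turn left 36°, forward 3.8 m, then turn left 59°, forward 4.0 m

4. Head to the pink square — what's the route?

turn right 28°, forward 1.9 m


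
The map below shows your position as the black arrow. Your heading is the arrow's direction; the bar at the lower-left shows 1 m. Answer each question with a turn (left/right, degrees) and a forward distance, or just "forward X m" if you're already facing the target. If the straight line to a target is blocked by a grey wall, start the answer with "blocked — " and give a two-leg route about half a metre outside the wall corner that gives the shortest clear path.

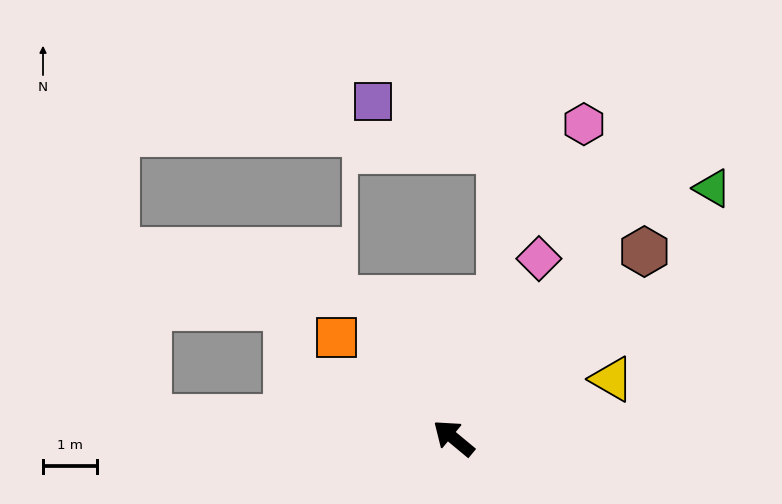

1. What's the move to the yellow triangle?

turn right 120°, forward 3.1 m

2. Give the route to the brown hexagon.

turn right 96°, forward 5.0 m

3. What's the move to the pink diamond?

turn right 76°, forward 3.7 m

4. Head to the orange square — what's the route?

forward 2.9 m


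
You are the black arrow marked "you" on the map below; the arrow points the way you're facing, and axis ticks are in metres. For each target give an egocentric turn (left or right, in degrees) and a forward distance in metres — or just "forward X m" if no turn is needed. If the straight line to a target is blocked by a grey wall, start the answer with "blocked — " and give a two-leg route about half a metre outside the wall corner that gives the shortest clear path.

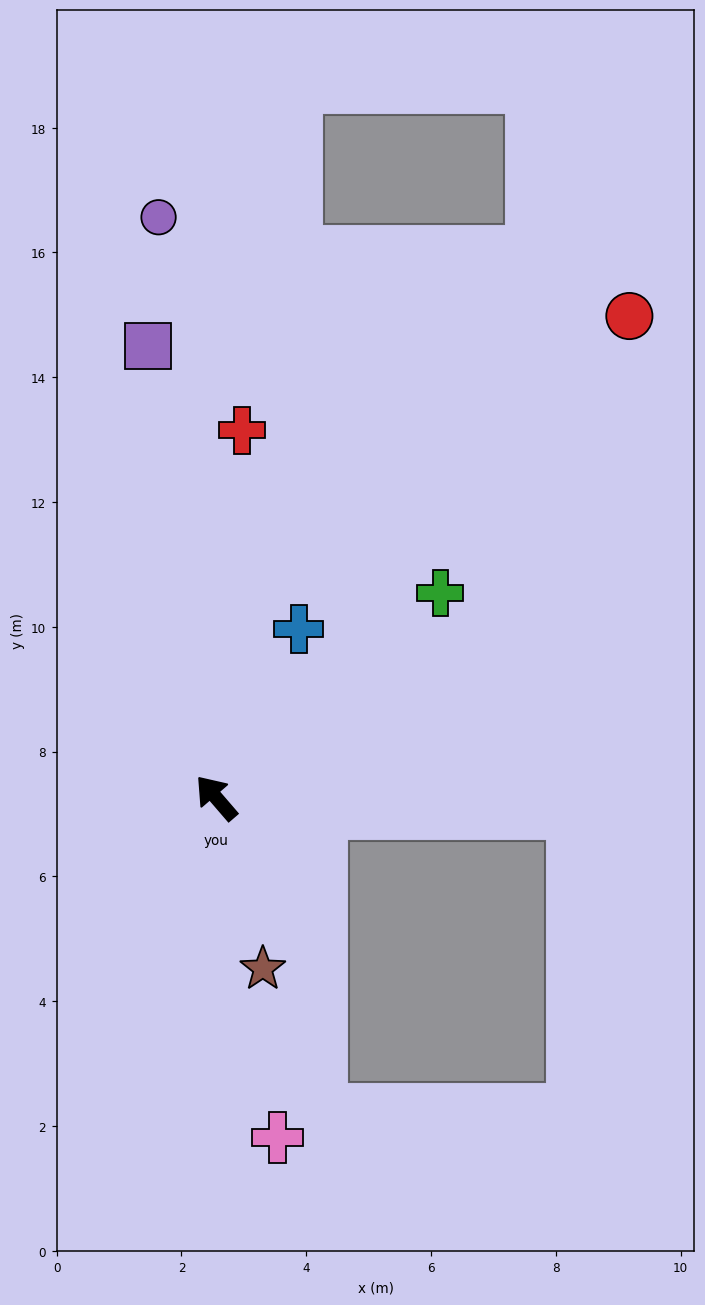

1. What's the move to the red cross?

turn right 45°, forward 5.9 m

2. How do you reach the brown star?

turn left 155°, forward 2.8 m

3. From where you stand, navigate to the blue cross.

turn right 67°, forward 3.0 m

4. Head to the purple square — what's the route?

turn right 32°, forward 7.3 m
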